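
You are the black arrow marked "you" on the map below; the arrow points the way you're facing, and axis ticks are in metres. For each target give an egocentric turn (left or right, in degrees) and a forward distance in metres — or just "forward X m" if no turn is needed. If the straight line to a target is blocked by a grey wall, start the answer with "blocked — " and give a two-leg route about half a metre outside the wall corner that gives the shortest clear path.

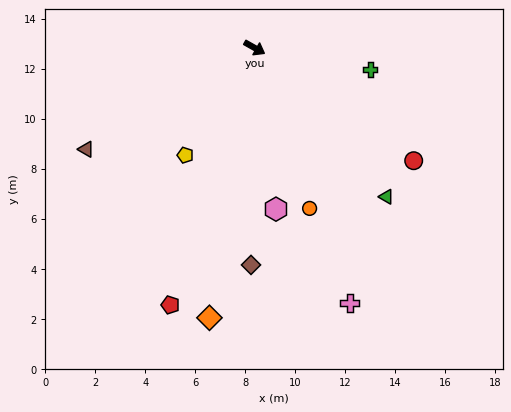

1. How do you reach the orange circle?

turn right 42°, forward 6.8 m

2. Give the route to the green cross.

turn left 19°, forward 4.7 m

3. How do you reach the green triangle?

turn right 19°, forward 8.0 m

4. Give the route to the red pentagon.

turn right 79°, forward 10.8 m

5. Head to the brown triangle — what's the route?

turn right 120°, forward 7.9 m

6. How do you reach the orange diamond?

turn right 70°, forward 10.9 m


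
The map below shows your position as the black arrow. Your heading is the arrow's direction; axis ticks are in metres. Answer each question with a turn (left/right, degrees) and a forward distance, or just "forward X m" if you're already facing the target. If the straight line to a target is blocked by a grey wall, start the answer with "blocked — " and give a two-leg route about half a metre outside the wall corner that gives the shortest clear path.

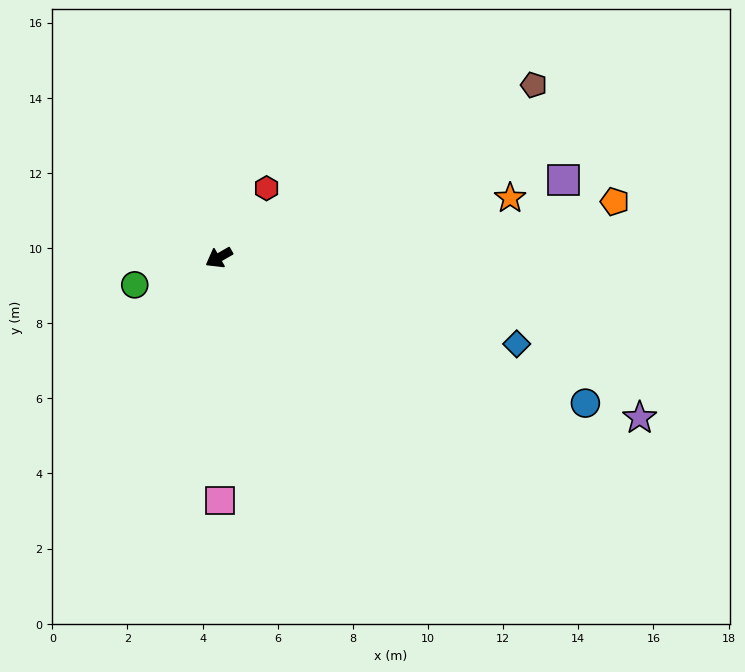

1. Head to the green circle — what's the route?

turn right 12°, forward 2.4 m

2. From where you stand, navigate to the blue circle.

turn left 129°, forward 10.5 m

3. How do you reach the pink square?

turn left 60°, forward 6.5 m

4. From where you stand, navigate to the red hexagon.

turn right 154°, forward 2.2 m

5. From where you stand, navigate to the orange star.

turn left 162°, forward 7.9 m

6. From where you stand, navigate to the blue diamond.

turn left 134°, forward 8.3 m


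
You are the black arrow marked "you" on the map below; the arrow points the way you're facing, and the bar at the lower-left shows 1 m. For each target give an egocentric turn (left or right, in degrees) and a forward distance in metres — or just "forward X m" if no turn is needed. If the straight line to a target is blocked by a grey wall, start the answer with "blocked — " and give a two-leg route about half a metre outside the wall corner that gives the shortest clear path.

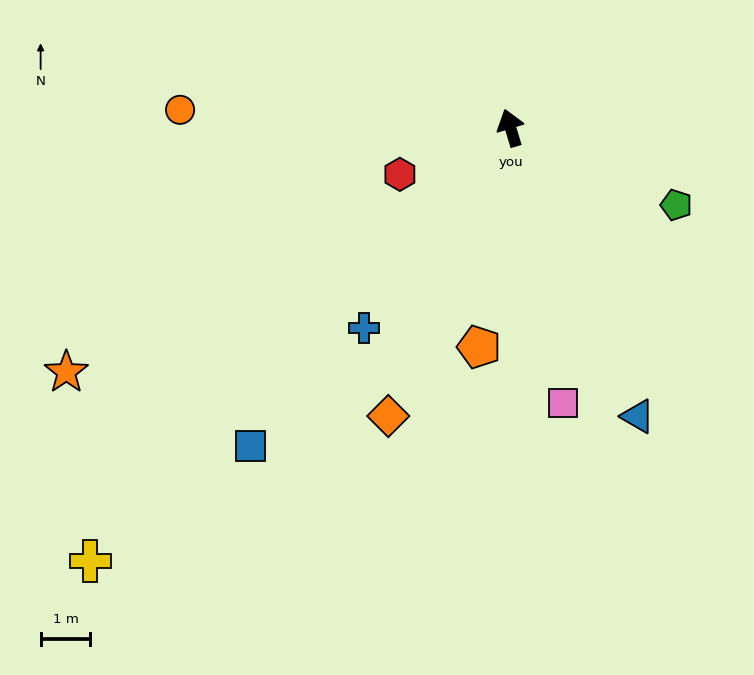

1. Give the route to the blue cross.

turn left 127°, forward 5.0 m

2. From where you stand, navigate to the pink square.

turn left 174°, forward 5.6 m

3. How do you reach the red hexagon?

turn left 96°, forward 2.4 m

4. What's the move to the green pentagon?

turn right 132°, forward 3.7 m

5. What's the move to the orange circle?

turn left 70°, forward 6.6 m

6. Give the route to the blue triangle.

turn right 173°, forward 6.3 m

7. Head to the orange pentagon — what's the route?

turn left 155°, forward 4.4 m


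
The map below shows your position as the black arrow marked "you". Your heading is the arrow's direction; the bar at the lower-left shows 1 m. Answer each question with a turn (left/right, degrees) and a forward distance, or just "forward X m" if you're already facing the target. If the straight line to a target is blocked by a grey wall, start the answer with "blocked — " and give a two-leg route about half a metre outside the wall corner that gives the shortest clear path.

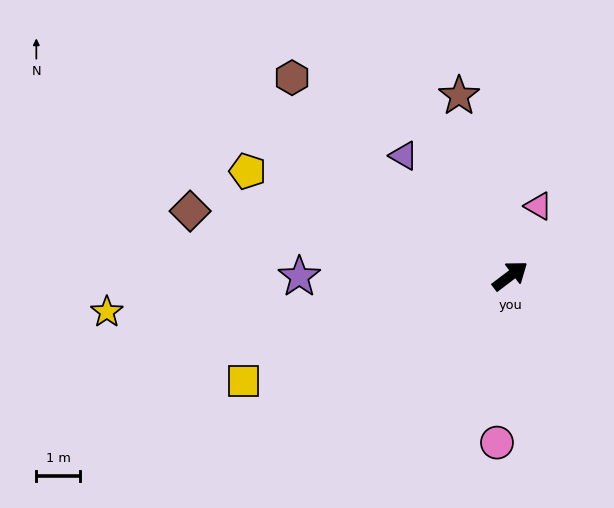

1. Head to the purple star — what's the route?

turn left 143°, forward 4.9 m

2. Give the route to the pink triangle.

turn left 31°, forward 1.7 m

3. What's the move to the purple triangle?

turn left 94°, forward 3.7 m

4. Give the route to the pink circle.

turn right 132°, forward 3.9 m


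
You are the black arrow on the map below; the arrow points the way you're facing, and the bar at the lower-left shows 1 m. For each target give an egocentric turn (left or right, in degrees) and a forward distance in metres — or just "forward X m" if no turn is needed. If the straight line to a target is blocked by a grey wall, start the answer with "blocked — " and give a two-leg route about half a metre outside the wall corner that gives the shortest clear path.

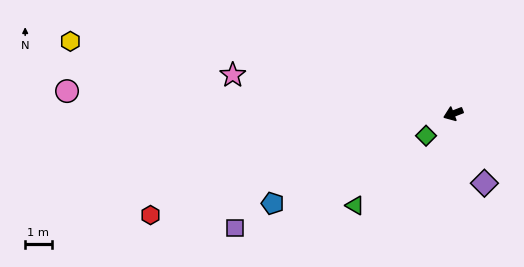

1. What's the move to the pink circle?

turn right 25°, forward 14.5 m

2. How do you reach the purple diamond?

turn left 93°, forward 2.9 m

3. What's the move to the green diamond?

turn left 18°, forward 1.3 m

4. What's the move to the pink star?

turn right 31°, forward 8.4 m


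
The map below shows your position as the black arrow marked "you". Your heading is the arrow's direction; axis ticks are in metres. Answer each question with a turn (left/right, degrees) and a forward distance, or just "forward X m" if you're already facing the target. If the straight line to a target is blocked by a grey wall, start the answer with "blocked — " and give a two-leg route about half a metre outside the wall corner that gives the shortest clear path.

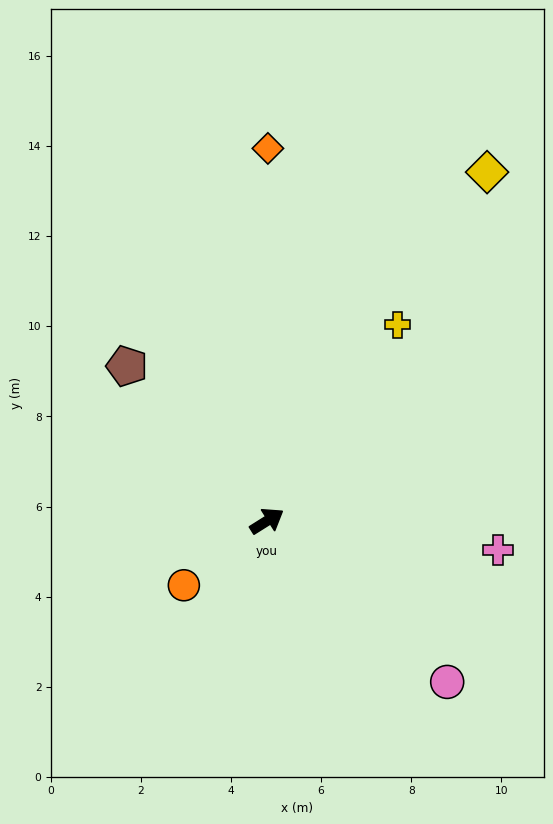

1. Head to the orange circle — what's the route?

turn right 174°, forward 2.3 m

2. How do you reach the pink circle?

turn right 74°, forward 5.4 m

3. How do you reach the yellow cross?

turn left 24°, forward 5.2 m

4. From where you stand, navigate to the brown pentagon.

turn left 100°, forward 4.6 m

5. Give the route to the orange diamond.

turn left 58°, forward 8.3 m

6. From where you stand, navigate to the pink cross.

turn right 39°, forward 5.2 m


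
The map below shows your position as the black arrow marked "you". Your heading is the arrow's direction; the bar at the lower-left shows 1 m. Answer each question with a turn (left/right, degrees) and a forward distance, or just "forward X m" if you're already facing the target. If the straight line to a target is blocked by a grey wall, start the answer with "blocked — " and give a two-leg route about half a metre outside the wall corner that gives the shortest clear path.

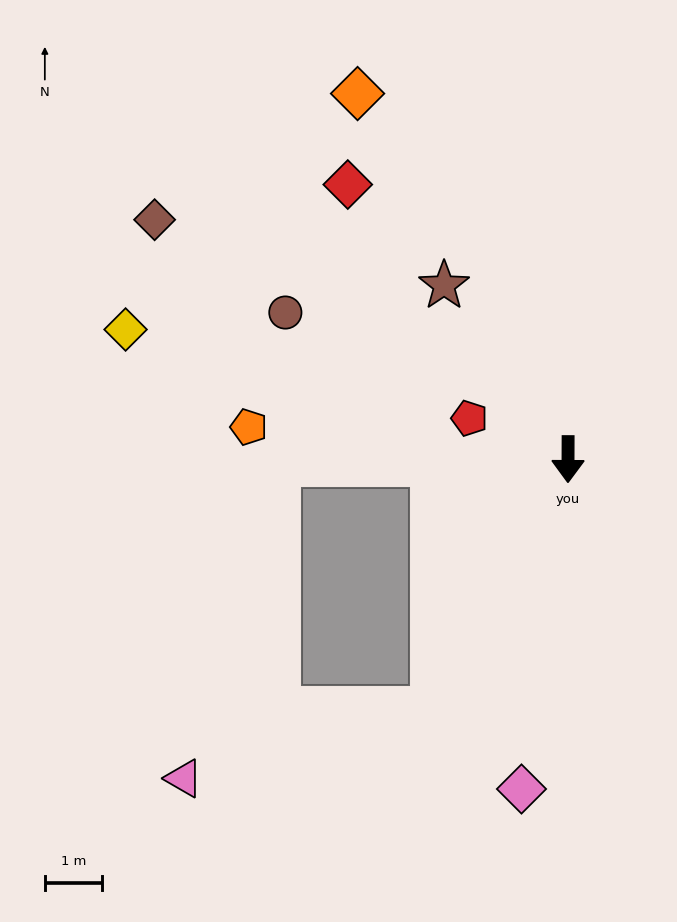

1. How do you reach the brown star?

turn right 144°, forward 3.7 m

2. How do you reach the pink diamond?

turn right 8°, forward 5.8 m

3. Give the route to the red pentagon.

turn right 112°, forward 1.9 m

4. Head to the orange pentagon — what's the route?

turn right 96°, forward 5.6 m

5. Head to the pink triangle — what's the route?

blocked — turn right 28°, forward 5.0 m, then turn right 47°, forward 4.5 m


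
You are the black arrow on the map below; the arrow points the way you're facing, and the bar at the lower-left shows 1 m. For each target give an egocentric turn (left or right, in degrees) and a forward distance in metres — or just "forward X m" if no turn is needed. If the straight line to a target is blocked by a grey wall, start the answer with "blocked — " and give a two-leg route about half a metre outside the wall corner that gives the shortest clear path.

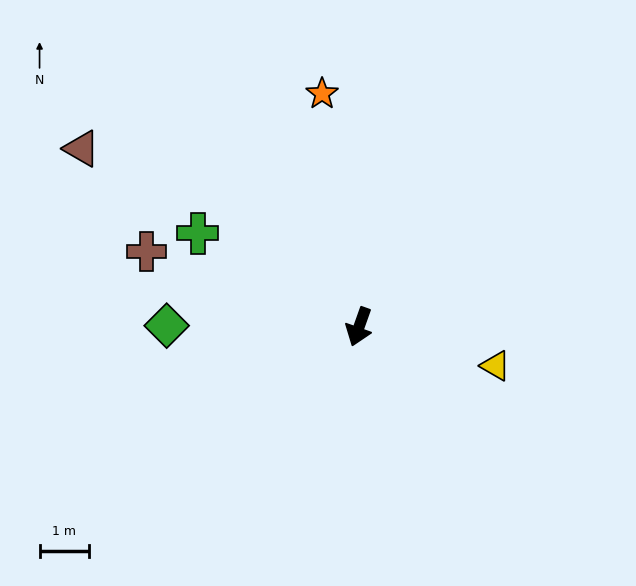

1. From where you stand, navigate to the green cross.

turn right 101°, forward 3.8 m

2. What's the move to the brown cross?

turn right 90°, forward 4.6 m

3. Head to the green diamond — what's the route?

turn right 71°, forward 3.9 m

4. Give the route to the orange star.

turn right 151°, forward 4.8 m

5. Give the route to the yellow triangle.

turn left 94°, forward 2.9 m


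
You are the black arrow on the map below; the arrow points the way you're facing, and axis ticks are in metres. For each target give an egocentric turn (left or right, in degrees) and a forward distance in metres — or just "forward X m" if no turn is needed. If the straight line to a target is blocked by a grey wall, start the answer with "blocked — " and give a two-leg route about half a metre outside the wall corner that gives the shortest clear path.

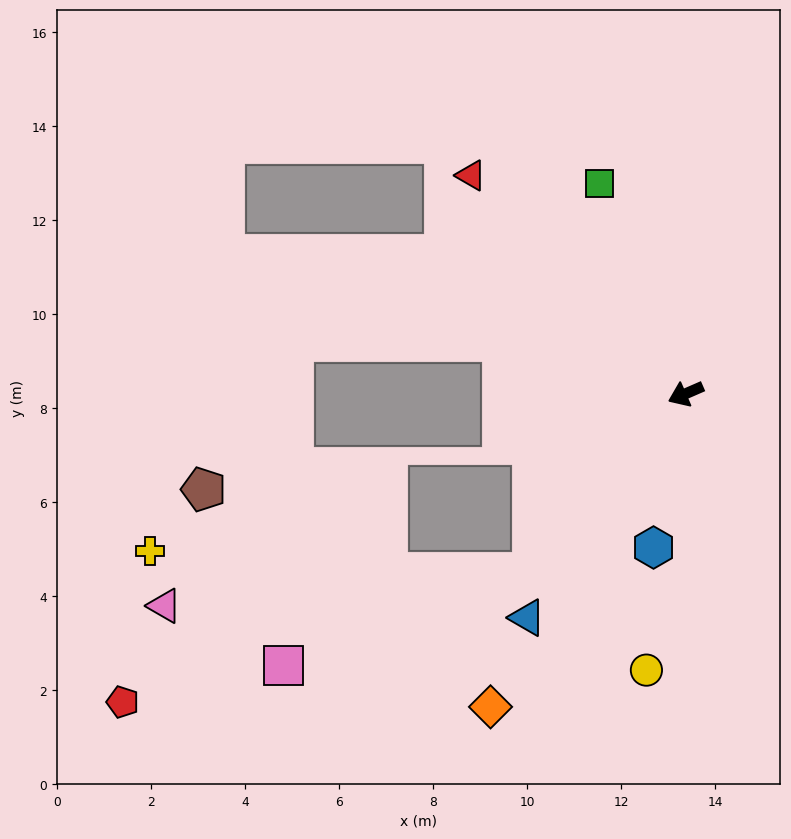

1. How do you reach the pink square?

blocked — turn left 26°, forward 5.0 m, then turn right 29°, forward 5.6 m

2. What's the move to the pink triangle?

blocked — turn left 26°, forward 5.0 m, then turn right 44°, forward 7.9 m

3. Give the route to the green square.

turn right 91°, forward 4.8 m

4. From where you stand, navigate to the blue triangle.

turn left 31°, forward 5.8 m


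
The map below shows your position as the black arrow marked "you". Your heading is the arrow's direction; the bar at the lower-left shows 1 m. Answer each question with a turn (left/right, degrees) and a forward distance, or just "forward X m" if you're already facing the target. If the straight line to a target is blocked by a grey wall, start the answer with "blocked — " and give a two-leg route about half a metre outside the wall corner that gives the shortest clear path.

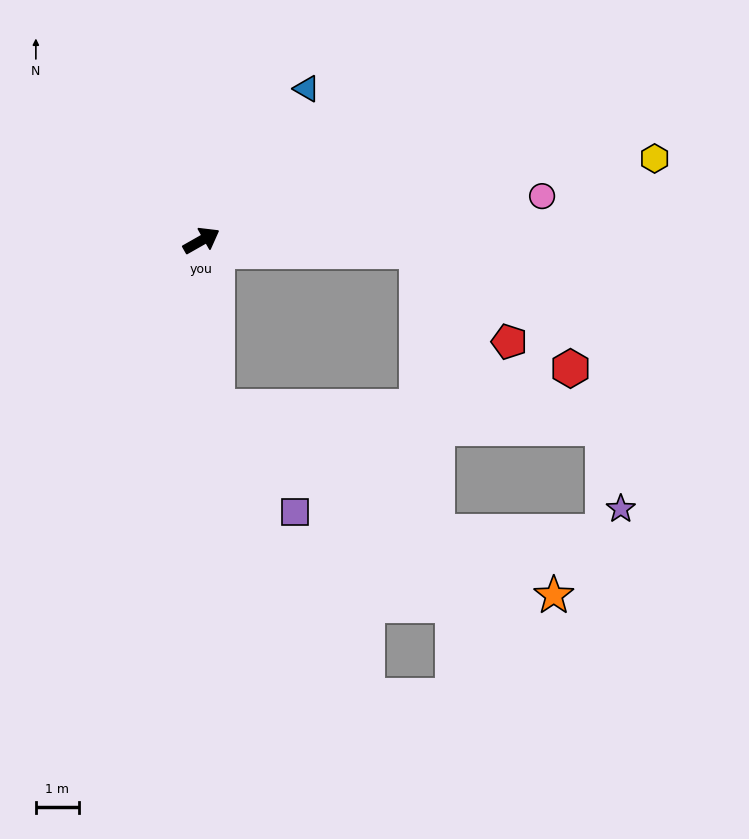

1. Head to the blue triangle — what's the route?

turn left 26°, forward 4.3 m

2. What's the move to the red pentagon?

blocked — turn right 32°, forward 5.0 m, then turn right 42°, forward 3.0 m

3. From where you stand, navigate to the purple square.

blocked — turn right 114°, forward 3.9 m, then turn left 31°, forward 3.0 m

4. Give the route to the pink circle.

turn right 22°, forward 8.0 m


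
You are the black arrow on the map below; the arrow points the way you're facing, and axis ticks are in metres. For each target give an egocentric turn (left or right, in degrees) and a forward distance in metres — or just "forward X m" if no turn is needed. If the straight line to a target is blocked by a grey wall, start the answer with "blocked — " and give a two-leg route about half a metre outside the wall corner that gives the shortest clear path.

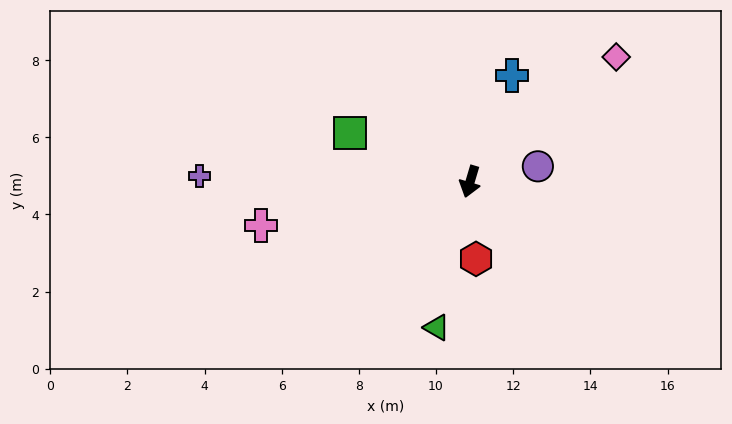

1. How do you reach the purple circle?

turn left 119°, forward 1.8 m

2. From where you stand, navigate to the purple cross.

turn right 75°, forward 7.0 m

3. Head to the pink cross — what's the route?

turn right 62°, forward 5.5 m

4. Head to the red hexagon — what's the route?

turn left 21°, forward 2.0 m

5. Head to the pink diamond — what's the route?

turn left 147°, forward 5.0 m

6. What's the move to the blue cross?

turn left 175°, forward 3.0 m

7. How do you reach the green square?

turn right 96°, forward 3.4 m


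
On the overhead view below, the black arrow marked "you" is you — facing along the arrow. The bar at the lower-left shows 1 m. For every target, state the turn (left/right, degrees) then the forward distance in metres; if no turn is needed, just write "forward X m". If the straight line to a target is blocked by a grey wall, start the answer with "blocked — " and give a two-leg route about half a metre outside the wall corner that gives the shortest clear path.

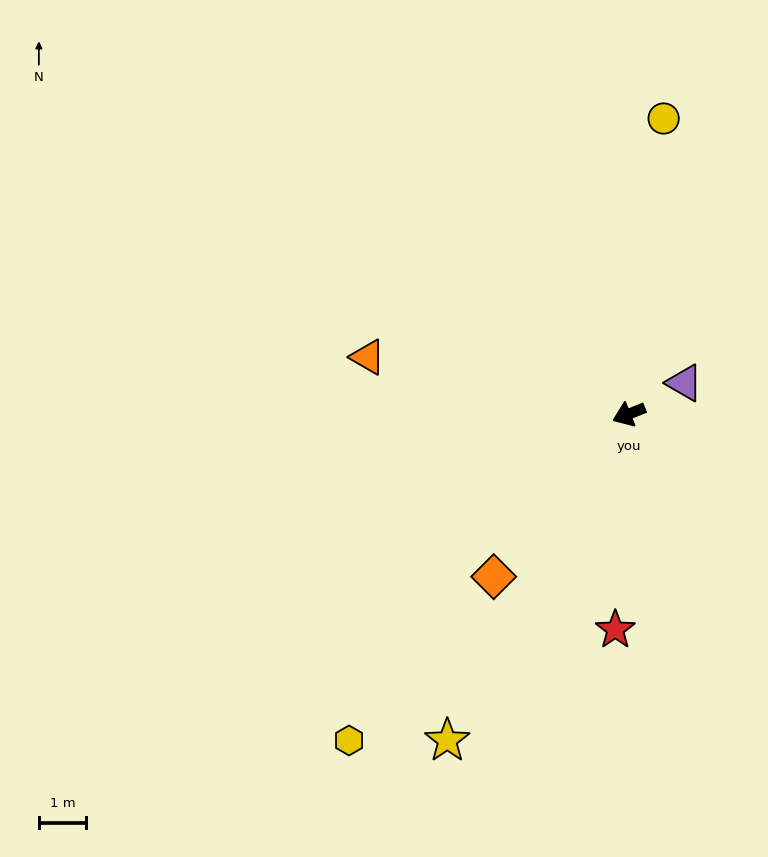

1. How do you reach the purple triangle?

turn right 173°, forward 1.4 m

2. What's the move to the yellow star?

turn left 39°, forward 7.9 m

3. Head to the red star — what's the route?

turn left 65°, forward 4.6 m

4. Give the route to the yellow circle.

turn right 119°, forward 6.3 m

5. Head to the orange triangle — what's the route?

turn right 34°, forward 5.7 m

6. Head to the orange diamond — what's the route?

turn left 28°, forward 4.5 m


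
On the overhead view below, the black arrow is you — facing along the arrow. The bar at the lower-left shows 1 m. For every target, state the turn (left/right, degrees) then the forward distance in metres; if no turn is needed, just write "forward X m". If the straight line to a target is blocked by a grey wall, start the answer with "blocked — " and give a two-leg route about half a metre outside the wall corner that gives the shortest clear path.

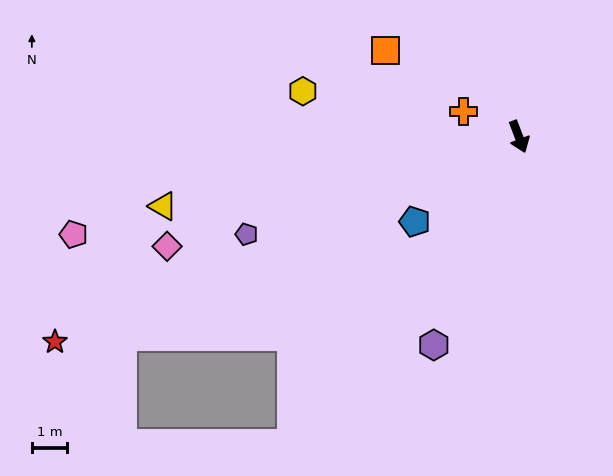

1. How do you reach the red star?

turn right 87°, forward 14.3 m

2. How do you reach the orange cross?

turn right 135°, forward 1.7 m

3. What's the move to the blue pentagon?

turn right 72°, forward 3.8 m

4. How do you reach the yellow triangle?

turn right 100°, forward 10.3 m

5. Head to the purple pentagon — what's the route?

turn right 91°, forward 8.2 m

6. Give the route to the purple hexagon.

turn right 43°, forward 6.4 m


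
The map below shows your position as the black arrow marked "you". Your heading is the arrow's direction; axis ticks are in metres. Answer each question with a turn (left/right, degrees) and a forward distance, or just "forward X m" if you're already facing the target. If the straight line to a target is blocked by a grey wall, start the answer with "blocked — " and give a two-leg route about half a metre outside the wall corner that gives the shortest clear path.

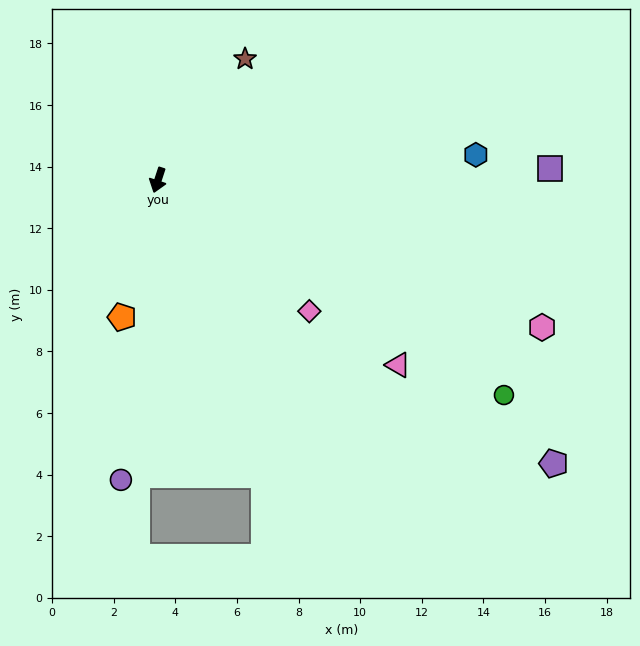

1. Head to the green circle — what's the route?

turn left 76°, forward 13.2 m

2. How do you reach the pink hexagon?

turn left 87°, forward 13.4 m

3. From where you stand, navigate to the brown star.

turn left 162°, forward 4.8 m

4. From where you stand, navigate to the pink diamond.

turn left 67°, forward 6.5 m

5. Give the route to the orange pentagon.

turn left 3°, forward 4.6 m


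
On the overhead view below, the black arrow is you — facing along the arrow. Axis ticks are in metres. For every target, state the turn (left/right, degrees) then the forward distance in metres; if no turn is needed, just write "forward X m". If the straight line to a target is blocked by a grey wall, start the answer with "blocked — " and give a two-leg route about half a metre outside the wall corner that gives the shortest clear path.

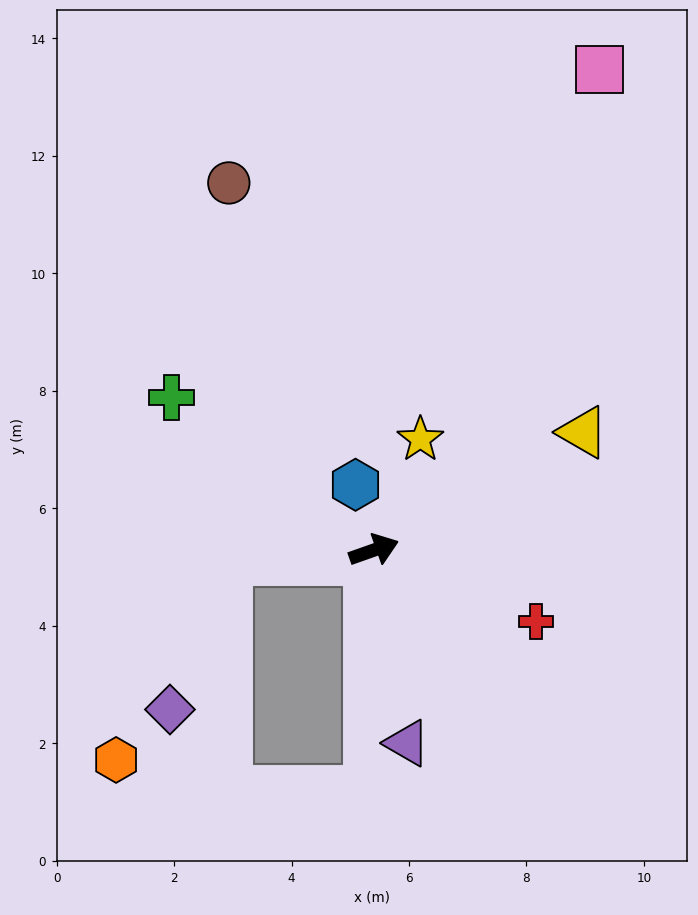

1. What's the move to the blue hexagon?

turn left 86°, forward 1.2 m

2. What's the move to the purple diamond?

blocked — turn left 165°, forward 2.5 m, then turn left 64°, forward 2.7 m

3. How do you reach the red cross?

turn right 43°, forward 3.0 m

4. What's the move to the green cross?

turn left 124°, forward 4.3 m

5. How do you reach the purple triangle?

turn right 100°, forward 3.3 m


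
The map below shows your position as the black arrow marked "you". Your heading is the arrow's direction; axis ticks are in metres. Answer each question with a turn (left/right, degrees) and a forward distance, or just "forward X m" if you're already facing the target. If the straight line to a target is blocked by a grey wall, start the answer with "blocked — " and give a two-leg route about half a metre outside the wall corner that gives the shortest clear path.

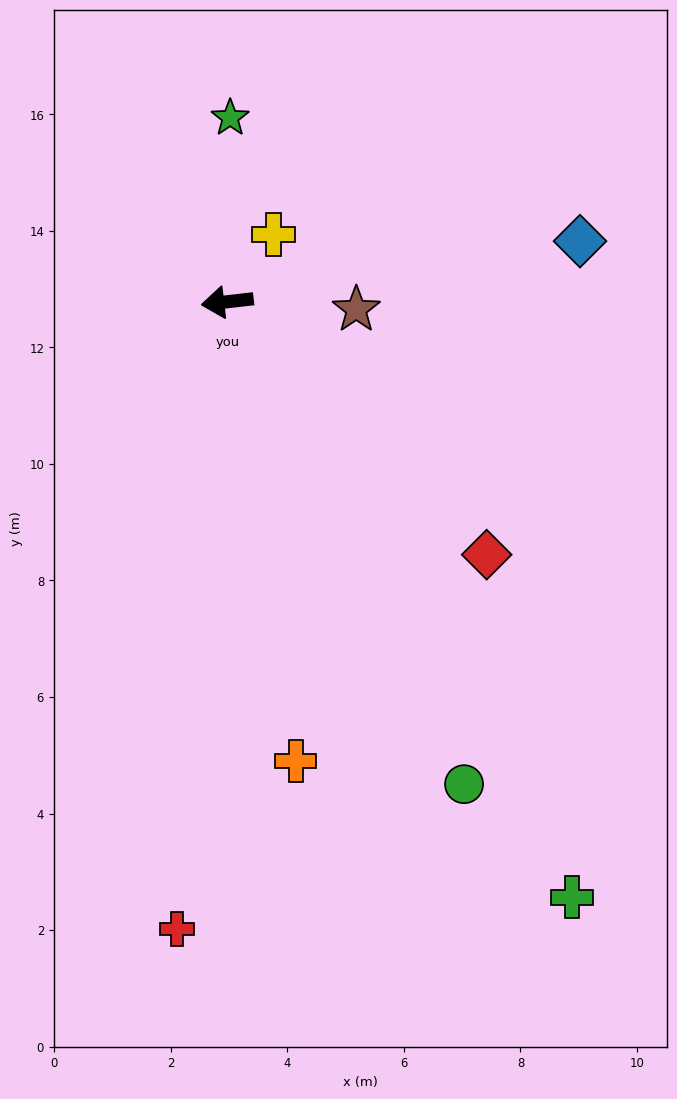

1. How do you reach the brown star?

turn left 170°, forward 2.2 m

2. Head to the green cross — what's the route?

turn left 114°, forward 11.8 m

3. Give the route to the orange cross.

turn left 92°, forward 8.0 m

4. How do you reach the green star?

turn right 97°, forward 3.2 m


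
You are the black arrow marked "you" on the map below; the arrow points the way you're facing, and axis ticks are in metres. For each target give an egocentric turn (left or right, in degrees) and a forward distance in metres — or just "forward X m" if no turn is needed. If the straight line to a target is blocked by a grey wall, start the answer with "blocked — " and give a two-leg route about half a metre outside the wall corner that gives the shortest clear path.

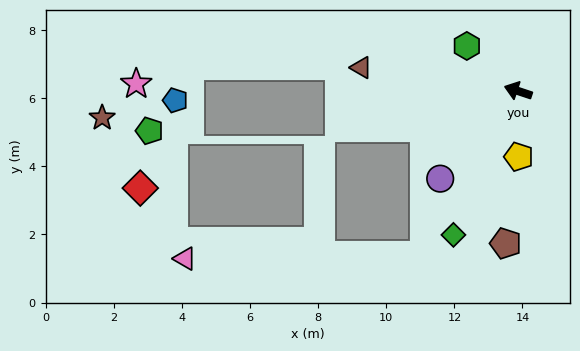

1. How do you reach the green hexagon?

turn right 23°, forward 2.0 m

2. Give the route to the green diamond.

turn left 84°, forward 4.6 m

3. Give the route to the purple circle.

turn left 67°, forward 3.4 m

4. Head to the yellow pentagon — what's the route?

turn left 109°, forward 1.9 m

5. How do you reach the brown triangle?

turn left 10°, forward 4.7 m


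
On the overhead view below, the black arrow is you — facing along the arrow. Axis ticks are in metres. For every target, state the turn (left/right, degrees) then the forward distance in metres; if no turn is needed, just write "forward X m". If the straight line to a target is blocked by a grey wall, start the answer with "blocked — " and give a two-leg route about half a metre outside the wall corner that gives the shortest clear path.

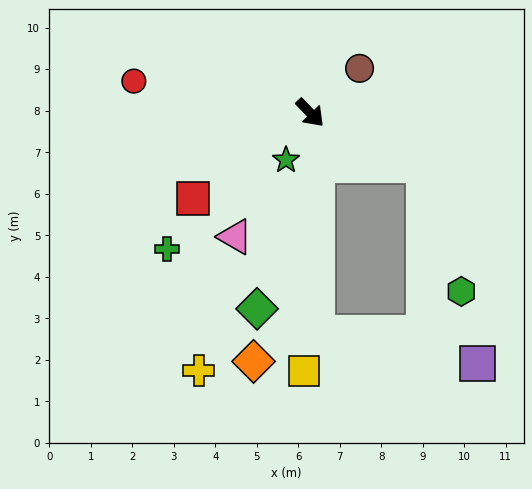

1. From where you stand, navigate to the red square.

turn right 98°, forward 3.5 m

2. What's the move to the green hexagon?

blocked — turn left 21°, forward 3.0 m, then turn right 48°, forward 3.2 m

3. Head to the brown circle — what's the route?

turn left 88°, forward 1.6 m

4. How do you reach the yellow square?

turn right 45°, forward 6.2 m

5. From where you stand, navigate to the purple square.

blocked — turn right 42°, forward 5.3 m, then turn left 77°, forward 3.9 m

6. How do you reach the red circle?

turn right 144°, forward 4.3 m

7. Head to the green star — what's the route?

turn right 71°, forward 1.3 m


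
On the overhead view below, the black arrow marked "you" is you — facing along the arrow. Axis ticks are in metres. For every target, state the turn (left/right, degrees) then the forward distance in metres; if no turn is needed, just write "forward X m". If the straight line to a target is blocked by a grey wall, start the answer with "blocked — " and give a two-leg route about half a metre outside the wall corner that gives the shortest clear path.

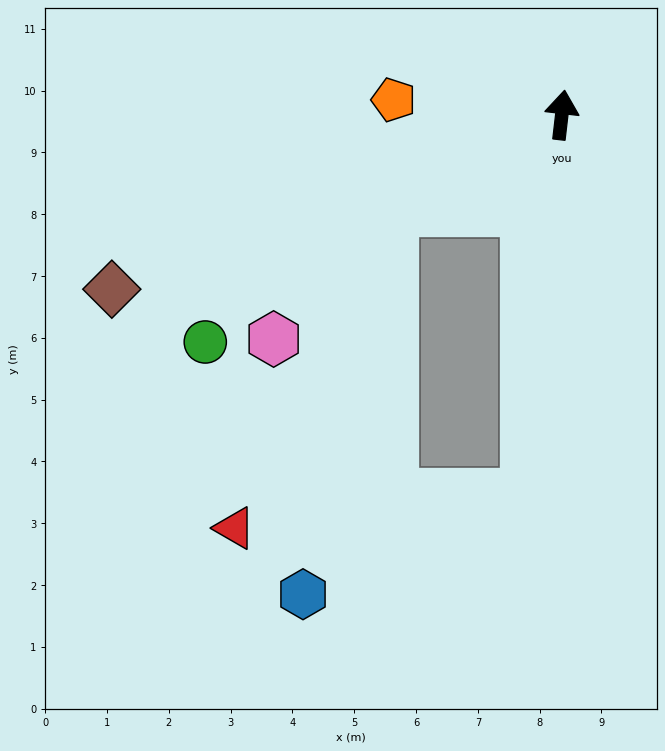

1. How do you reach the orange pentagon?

turn left 91°, forward 2.7 m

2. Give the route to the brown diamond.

turn left 118°, forward 7.8 m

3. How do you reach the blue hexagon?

blocked — turn left 126°, forward 3.2 m, then turn left 48°, forward 6.4 m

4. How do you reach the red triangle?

blocked — turn left 126°, forward 3.2 m, then turn left 34°, forward 5.7 m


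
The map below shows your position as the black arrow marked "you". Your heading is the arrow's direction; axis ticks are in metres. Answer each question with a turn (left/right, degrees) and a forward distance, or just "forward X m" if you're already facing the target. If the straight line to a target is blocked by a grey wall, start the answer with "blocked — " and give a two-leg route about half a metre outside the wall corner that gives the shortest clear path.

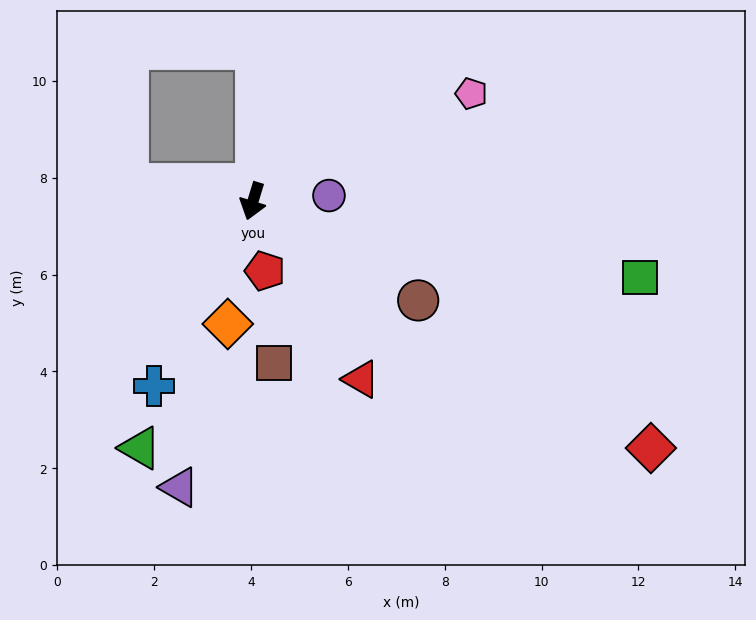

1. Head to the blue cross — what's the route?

turn right 11°, forward 4.3 m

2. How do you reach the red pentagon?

turn left 27°, forward 1.5 m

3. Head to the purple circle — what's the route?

turn left 111°, forward 1.6 m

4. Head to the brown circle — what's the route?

turn left 76°, forward 4.0 m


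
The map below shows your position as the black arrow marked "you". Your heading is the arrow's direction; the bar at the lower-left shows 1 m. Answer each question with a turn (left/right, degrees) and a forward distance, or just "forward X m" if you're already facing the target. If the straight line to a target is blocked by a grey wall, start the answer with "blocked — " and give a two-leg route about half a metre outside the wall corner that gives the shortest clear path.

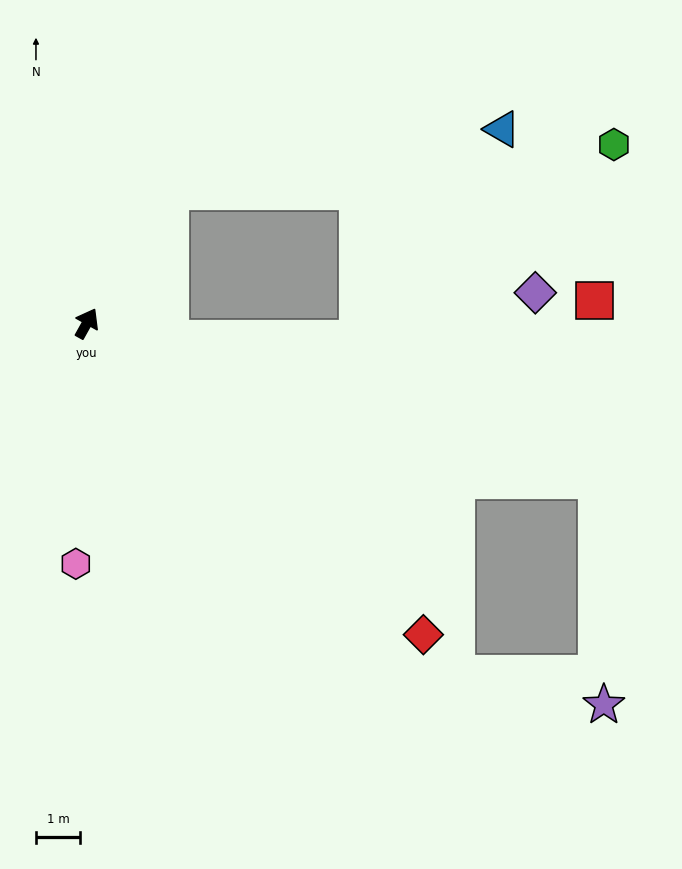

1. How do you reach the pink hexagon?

turn right 153°, forward 5.4 m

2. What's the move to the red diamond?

turn right 104°, forward 10.3 m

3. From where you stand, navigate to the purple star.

blocked — turn right 78°, forward 12.0 m, then turn right 71°, forward 5.1 m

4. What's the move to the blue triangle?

blocked — turn right 3°, forward 3.5 m, then turn right 47°, forward 7.6 m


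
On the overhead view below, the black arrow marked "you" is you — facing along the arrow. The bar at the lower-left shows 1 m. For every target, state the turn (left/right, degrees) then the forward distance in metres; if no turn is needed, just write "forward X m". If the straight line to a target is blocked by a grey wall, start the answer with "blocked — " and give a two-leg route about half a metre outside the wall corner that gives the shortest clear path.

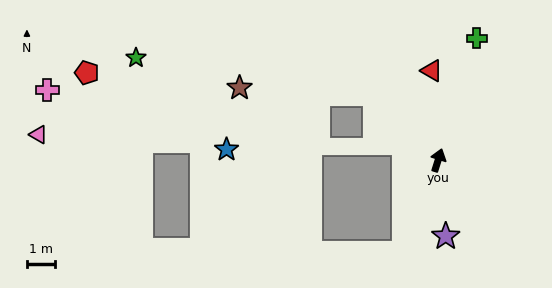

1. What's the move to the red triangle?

turn left 22°, forward 3.2 m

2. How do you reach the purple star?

turn right 157°, forward 2.7 m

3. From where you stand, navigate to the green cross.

forward 4.5 m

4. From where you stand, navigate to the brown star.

blocked — turn left 61°, forward 3.2 m, then turn left 44°, forward 4.8 m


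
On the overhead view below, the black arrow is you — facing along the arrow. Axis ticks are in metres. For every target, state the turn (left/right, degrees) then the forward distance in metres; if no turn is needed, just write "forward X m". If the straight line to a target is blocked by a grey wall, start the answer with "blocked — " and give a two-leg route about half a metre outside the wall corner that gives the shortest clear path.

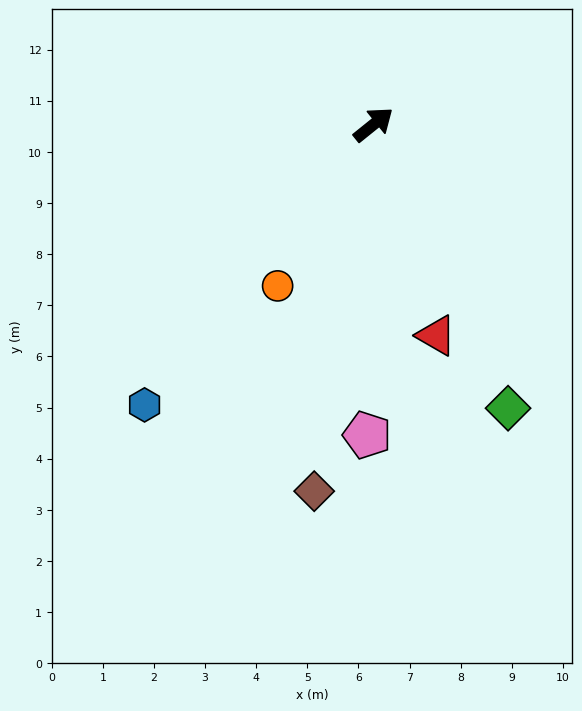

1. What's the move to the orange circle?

turn right 160°, forward 3.7 m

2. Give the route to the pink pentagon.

turn right 130°, forward 6.1 m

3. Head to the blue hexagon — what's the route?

turn right 168°, forward 7.1 m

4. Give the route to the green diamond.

turn right 103°, forward 6.1 m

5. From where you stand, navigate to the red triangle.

turn right 112°, forward 4.3 m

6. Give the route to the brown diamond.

turn right 138°, forward 7.3 m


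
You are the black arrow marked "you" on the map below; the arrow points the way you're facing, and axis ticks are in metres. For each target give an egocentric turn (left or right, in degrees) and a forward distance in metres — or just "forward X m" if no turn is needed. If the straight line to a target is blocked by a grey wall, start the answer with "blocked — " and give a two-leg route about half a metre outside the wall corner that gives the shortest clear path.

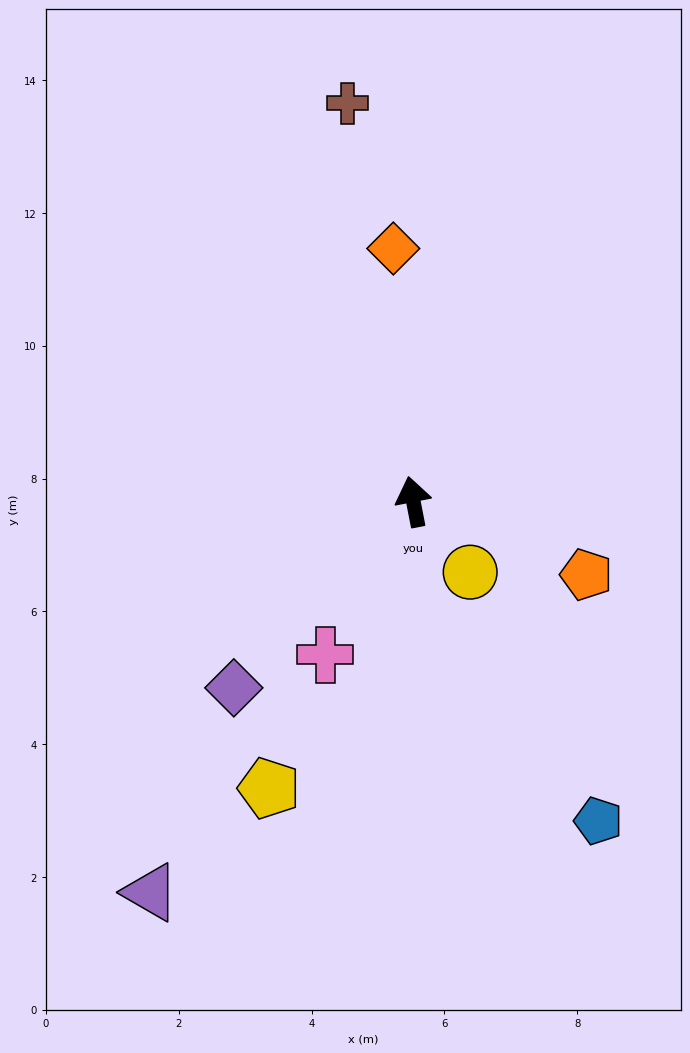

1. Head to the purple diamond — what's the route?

turn left 125°, forward 3.9 m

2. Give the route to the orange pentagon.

turn right 124°, forward 2.8 m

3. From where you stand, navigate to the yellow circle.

turn right 152°, forward 1.4 m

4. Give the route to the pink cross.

turn left 139°, forward 2.7 m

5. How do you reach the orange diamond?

turn right 6°, forward 3.8 m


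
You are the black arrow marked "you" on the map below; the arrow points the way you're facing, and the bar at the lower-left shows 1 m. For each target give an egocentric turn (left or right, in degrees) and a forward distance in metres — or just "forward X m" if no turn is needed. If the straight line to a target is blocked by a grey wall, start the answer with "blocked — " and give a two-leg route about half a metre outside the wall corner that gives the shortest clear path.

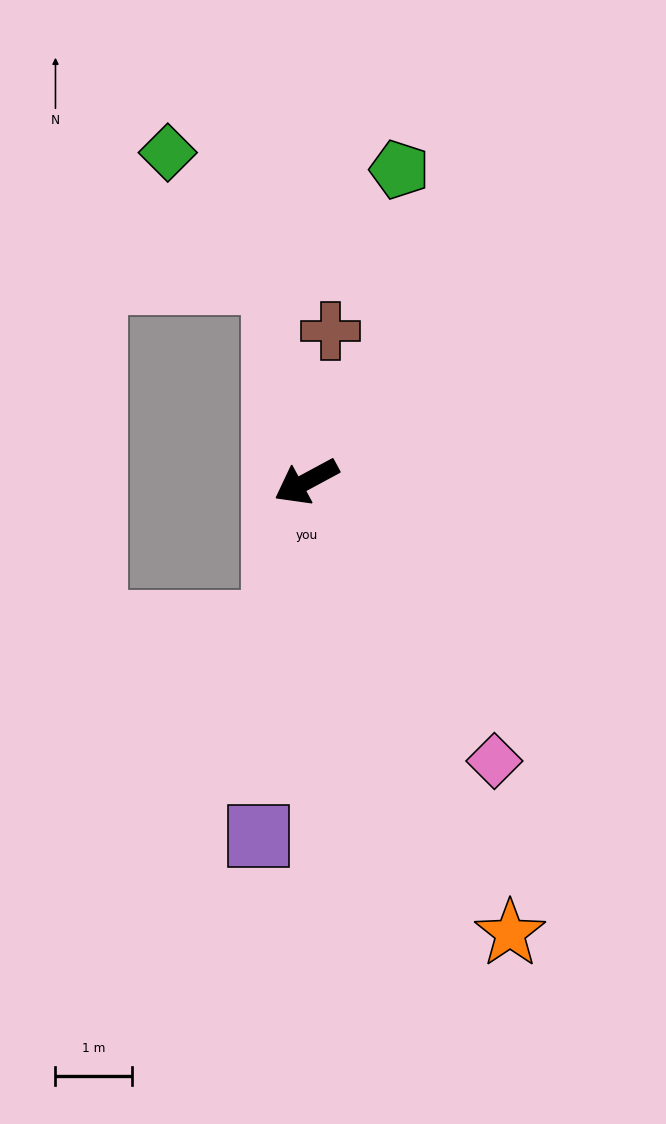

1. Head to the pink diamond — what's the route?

turn left 96°, forward 4.4 m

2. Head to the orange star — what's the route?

turn left 86°, forward 6.5 m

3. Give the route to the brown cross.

turn right 127°, forward 2.0 m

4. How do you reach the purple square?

turn left 54°, forward 4.7 m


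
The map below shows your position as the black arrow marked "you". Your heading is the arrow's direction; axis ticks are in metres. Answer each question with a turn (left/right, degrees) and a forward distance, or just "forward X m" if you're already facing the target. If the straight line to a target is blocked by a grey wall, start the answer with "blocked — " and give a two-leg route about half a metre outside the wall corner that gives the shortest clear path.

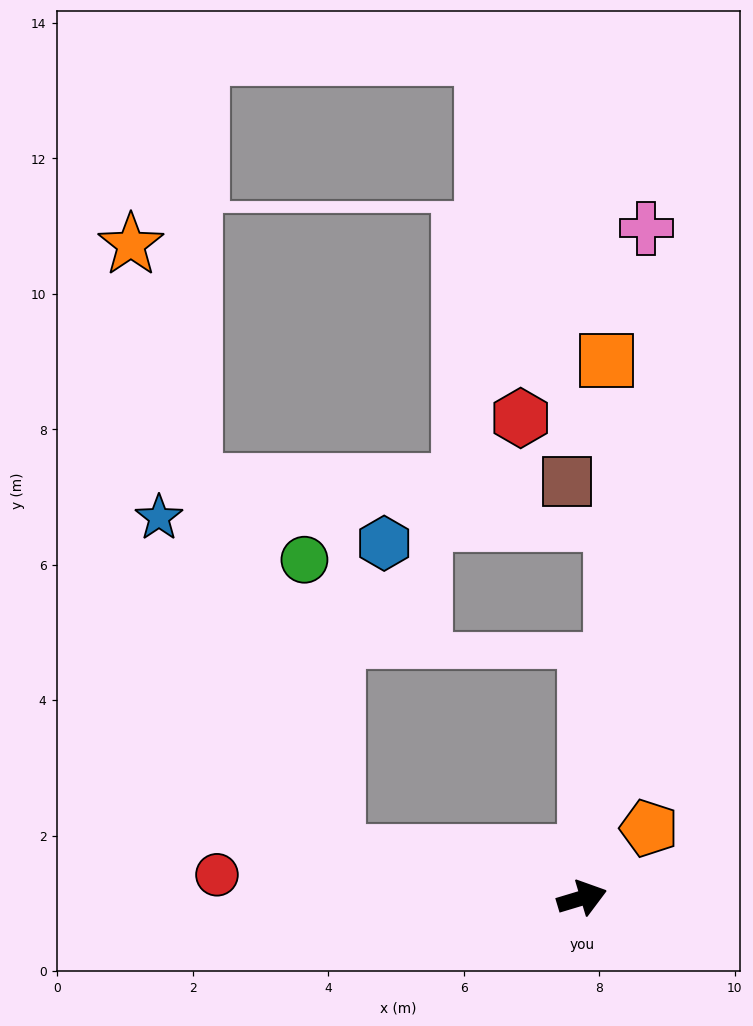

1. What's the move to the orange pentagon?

turn left 29°, forward 1.4 m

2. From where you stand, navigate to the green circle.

blocked — turn left 153°, forward 3.7 m, then turn right 74°, forward 4.4 m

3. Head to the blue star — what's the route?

blocked — turn left 153°, forward 3.7 m, then turn right 52°, forward 5.6 m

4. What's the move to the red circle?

turn left 160°, forward 5.4 m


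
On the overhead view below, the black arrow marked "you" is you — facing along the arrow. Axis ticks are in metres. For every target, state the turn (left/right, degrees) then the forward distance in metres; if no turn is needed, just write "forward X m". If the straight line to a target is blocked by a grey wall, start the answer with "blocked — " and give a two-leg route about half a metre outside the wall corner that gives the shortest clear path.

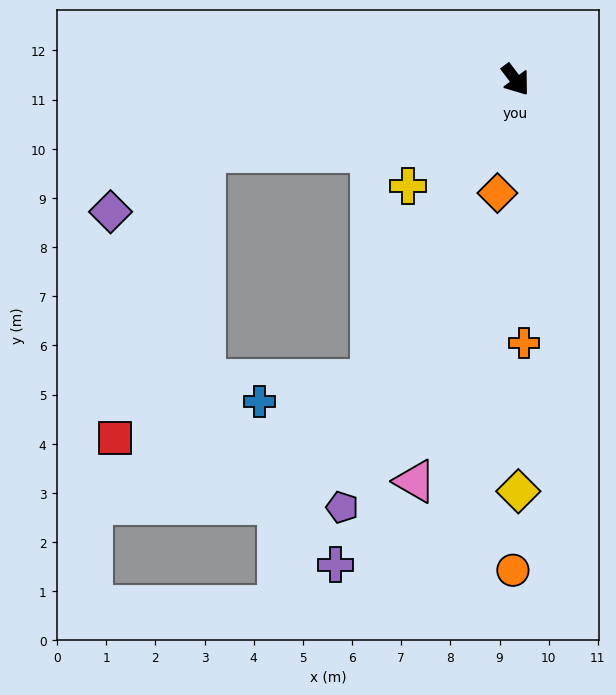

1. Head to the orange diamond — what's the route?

turn right 46°, forward 2.3 m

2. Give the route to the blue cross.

blocked — turn right 63°, forward 6.8 m, then turn right 53°, forward 2.3 m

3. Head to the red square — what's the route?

blocked — turn right 114°, forward 6.5 m, then turn left 60°, forward 6.1 m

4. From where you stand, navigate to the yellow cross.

turn right 82°, forward 3.1 m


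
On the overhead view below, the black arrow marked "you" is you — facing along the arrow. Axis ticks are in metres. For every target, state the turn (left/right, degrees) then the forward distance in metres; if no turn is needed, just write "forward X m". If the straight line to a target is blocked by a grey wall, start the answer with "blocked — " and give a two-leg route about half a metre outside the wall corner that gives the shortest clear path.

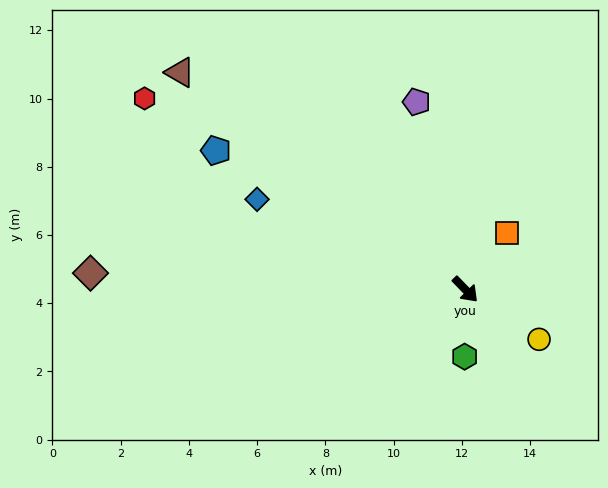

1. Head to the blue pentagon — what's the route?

turn right 163°, forward 8.4 m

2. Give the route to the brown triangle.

turn right 171°, forward 10.5 m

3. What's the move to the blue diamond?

turn right 158°, forward 6.7 m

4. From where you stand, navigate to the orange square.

turn left 100°, forward 2.0 m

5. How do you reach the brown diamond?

turn right 137°, forward 11.0 m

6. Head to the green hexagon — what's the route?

turn right 45°, forward 2.0 m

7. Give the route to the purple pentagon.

turn left 150°, forward 5.7 m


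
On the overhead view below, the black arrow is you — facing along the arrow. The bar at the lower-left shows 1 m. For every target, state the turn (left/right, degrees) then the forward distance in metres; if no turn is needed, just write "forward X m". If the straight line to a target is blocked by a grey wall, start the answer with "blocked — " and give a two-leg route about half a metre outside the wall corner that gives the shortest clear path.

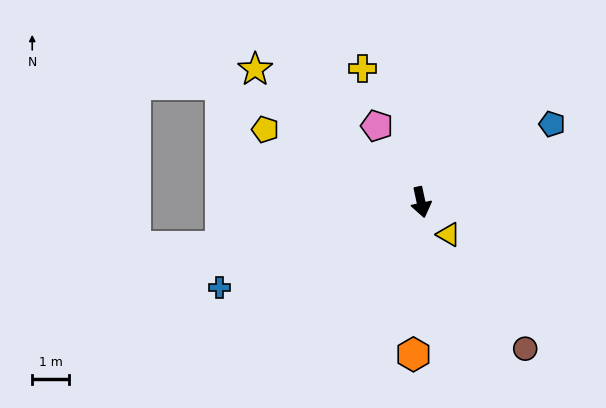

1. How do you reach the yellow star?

turn right 141°, forward 5.7 m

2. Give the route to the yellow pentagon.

turn right 127°, forward 4.6 m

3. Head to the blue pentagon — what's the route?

turn left 109°, forward 4.1 m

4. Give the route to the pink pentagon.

turn right 162°, forward 2.4 m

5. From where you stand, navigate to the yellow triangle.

turn left 28°, forward 1.1 m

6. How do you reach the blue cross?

turn right 79°, forward 5.9 m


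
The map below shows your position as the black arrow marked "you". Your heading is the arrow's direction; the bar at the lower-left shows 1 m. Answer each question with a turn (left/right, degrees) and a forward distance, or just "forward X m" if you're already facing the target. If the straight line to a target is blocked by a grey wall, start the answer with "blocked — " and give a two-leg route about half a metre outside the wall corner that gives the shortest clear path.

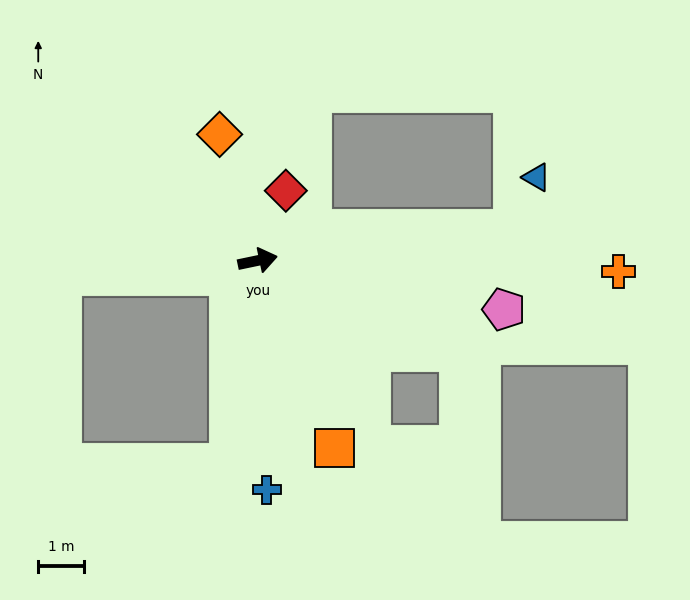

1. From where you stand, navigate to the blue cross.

turn right 100°, forward 5.0 m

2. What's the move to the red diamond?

turn left 56°, forward 1.7 m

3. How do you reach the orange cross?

turn right 14°, forward 7.9 m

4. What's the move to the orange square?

turn right 79°, forward 4.5 m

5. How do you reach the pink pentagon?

turn right 23°, forward 5.5 m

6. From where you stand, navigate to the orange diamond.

turn left 95°, forward 2.9 m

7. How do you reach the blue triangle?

blocked — turn right 5°, forward 5.7 m, then turn left 58°, forward 1.2 m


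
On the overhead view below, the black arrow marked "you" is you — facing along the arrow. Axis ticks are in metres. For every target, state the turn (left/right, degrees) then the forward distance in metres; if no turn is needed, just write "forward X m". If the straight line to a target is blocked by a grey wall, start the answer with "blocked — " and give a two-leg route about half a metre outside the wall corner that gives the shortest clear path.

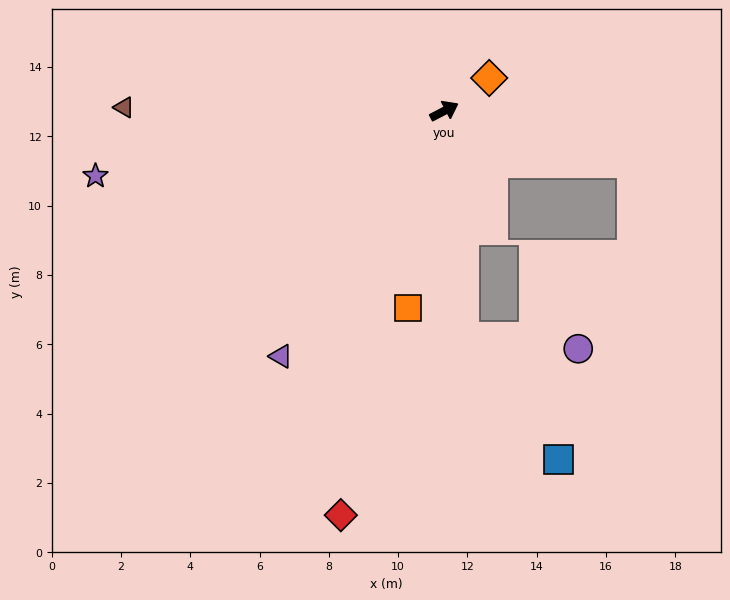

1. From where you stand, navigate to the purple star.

turn left 163°, forward 10.2 m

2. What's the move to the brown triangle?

turn left 152°, forward 9.2 m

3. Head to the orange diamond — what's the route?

turn left 9°, forward 1.6 m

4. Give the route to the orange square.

turn right 128°, forward 5.8 m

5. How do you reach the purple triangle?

turn right 151°, forward 8.5 m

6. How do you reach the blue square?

blocked — turn right 112°, forward 6.5 m, then turn left 32°, forward 4.5 m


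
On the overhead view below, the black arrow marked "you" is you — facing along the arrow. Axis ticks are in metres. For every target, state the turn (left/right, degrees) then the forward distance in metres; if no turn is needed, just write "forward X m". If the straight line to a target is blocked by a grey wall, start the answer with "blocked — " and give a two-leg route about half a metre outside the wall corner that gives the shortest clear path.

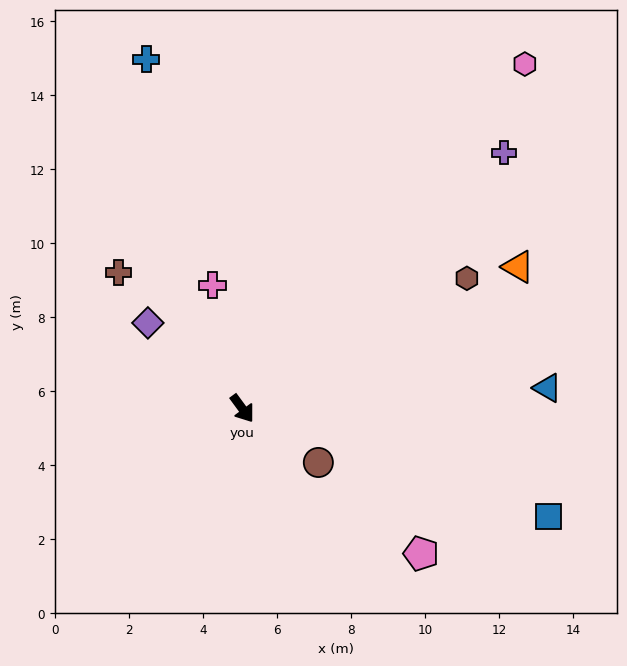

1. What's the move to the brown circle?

turn left 18°, forward 2.5 m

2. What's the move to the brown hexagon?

turn left 84°, forward 7.0 m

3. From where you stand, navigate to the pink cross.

turn left 157°, forward 3.4 m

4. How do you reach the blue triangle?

turn left 58°, forward 8.3 m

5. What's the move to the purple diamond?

turn right 168°, forward 3.4 m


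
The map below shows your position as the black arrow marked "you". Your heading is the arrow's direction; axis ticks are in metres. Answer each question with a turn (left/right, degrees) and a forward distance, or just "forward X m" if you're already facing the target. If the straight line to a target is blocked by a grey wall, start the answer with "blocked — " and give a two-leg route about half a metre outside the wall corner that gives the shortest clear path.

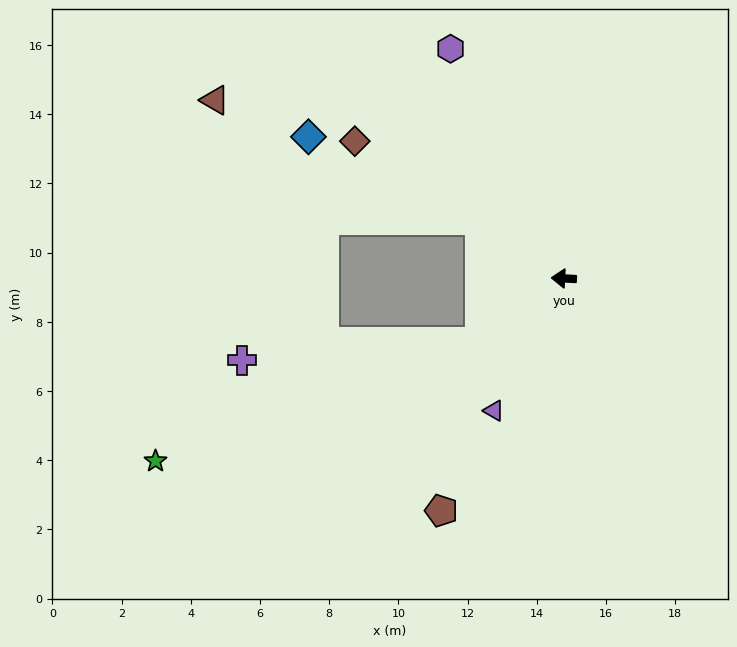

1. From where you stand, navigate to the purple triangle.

turn left 65°, forward 4.3 m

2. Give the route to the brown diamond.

turn right 30°, forward 7.2 m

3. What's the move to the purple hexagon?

turn right 61°, forward 7.4 m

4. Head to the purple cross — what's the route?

blocked — turn left 39°, forward 3.0 m, then turn right 32°, forward 6.9 m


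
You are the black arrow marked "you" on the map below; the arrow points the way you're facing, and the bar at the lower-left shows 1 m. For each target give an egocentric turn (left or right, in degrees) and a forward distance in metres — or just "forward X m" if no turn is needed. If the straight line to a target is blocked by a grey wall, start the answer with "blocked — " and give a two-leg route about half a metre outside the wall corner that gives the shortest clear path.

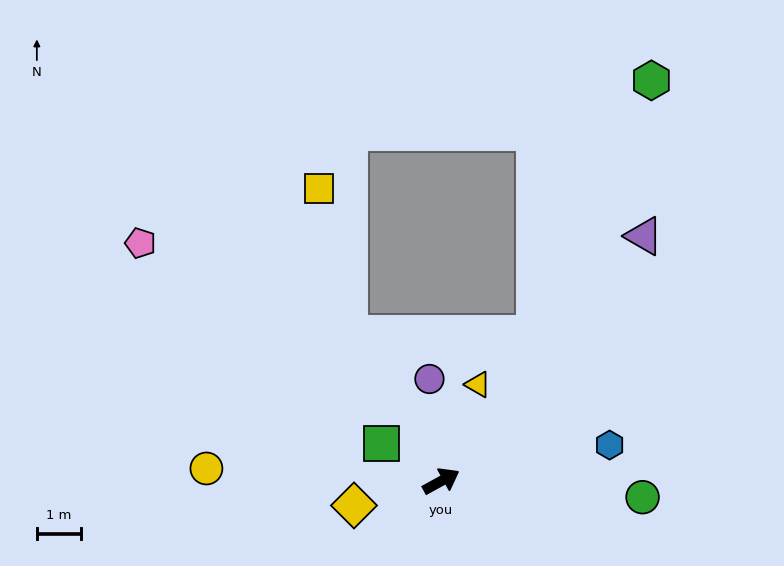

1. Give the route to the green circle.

turn right 33°, forward 4.6 m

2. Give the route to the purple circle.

turn left 68°, forward 2.3 m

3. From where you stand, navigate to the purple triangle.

turn left 22°, forward 7.2 m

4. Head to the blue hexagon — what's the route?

turn right 17°, forward 3.9 m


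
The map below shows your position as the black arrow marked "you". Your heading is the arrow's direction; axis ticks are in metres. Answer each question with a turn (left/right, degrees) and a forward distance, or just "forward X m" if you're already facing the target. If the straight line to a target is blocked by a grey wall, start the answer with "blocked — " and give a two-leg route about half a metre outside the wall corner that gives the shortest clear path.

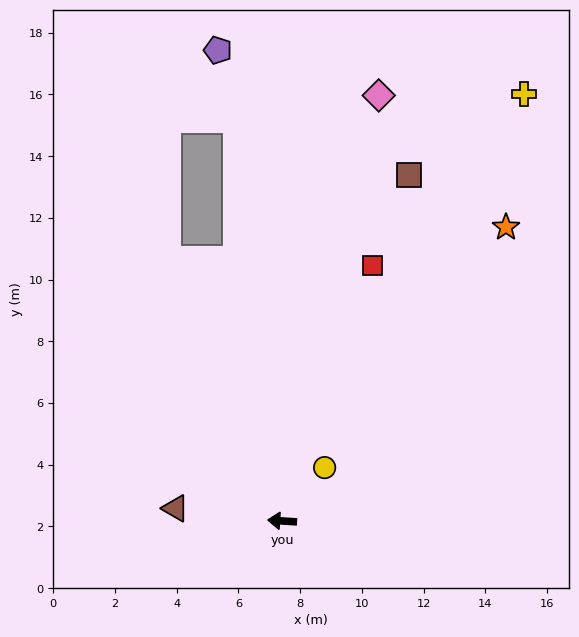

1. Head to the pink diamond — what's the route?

turn right 99°, forward 14.1 m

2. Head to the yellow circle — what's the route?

turn right 125°, forward 2.2 m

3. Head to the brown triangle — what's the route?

turn right 3°, forward 3.5 m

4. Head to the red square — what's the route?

turn right 106°, forward 8.8 m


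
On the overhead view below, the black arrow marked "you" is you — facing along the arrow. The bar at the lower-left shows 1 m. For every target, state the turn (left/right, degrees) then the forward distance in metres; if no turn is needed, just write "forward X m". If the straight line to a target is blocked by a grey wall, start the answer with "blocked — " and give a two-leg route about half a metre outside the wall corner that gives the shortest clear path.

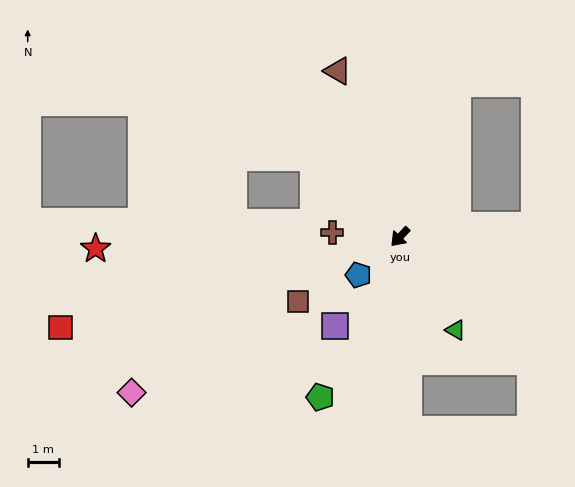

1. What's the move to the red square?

turn right 32°, forward 11.3 m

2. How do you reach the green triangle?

turn left 74°, forward 3.5 m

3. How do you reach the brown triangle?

turn right 116°, forward 5.7 m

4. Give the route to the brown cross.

turn right 50°, forward 2.2 m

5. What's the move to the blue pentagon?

turn right 4°, forward 1.8 m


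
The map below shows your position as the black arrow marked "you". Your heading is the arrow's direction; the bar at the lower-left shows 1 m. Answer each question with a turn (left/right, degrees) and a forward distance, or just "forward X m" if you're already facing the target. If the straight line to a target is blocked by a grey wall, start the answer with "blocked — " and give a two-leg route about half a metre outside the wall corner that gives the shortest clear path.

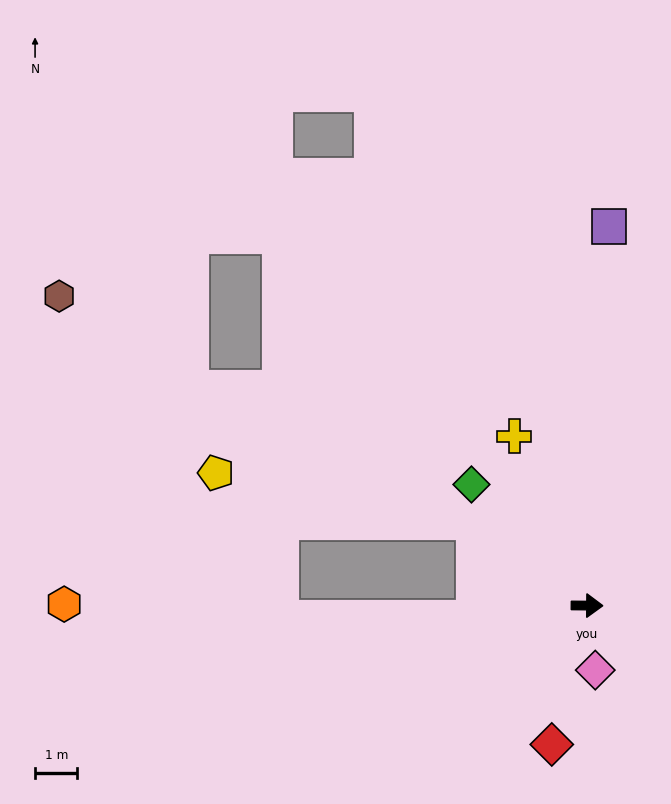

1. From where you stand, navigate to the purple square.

turn left 87°, forward 9.0 m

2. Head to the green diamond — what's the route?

turn left 134°, forward 4.0 m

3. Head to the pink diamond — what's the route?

turn right 82°, forward 1.5 m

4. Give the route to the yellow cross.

turn left 114°, forward 4.4 m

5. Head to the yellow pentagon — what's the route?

blocked — turn left 144°, forward 3.3 m, then turn left 26°, forward 6.2 m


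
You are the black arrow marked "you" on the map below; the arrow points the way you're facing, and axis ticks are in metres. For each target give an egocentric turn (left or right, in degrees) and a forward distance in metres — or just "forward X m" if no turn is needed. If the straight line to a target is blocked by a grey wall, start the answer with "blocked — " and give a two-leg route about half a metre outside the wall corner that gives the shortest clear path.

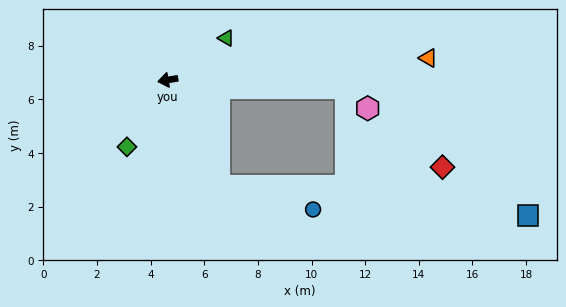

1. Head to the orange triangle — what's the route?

turn left 175°, forward 9.7 m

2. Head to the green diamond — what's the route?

turn left 49°, forward 2.9 m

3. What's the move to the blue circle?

blocked — turn left 107°, forward 4.4 m, then turn left 49°, forward 3.6 m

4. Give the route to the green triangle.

turn right 154°, forward 2.7 m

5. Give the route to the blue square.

blocked — turn left 107°, forward 4.4 m, then turn left 58°, forward 11.6 m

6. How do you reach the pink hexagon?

blocked — turn left 168°, forward 6.7 m, then turn right 41°, forward 1.1 m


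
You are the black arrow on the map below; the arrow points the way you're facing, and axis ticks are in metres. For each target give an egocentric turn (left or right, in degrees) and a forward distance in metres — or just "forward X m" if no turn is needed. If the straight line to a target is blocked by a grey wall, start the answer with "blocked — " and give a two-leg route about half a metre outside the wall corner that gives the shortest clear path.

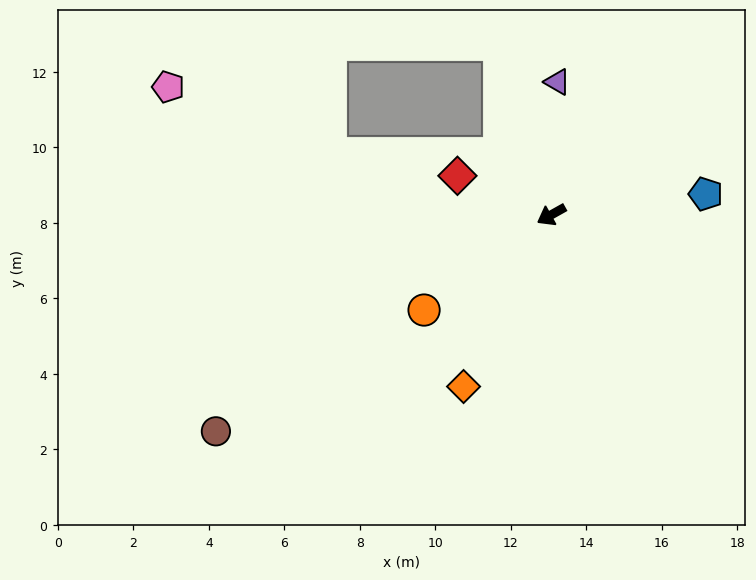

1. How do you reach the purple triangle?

turn right 122°, forward 3.5 m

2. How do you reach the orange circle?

turn left 8°, forward 4.2 m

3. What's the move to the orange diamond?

turn left 34°, forward 5.1 m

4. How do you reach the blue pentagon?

turn left 158°, forward 4.1 m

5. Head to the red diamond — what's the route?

turn right 52°, forward 2.7 m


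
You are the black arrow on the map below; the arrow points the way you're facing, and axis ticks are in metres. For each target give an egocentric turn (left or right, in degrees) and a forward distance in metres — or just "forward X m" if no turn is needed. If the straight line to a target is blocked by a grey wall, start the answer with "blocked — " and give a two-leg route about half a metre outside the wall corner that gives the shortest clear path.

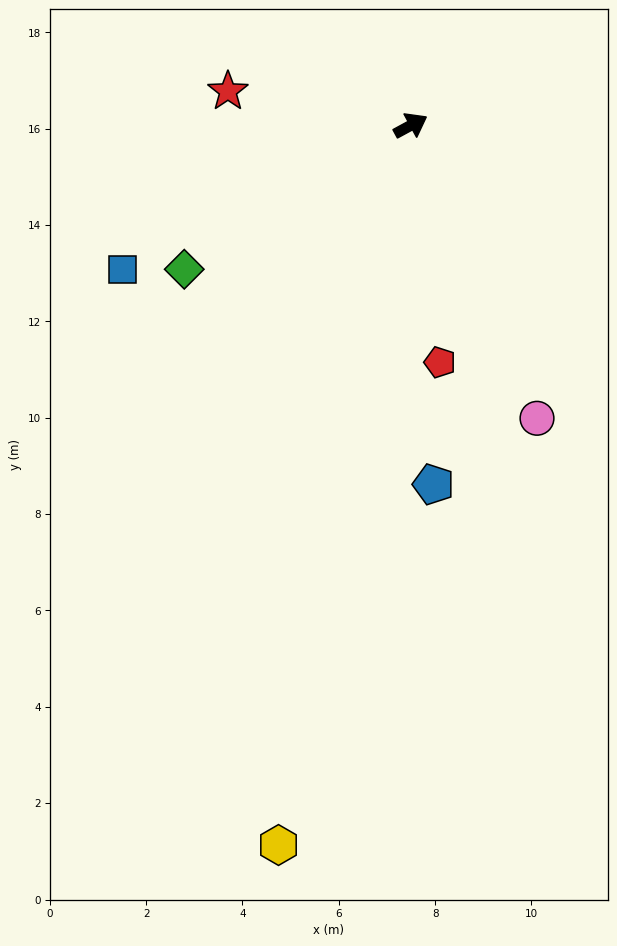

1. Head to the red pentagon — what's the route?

turn right 111°, forward 5.0 m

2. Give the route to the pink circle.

turn right 95°, forward 6.6 m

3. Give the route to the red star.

turn left 141°, forward 3.9 m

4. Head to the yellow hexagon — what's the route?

turn right 129°, forward 15.2 m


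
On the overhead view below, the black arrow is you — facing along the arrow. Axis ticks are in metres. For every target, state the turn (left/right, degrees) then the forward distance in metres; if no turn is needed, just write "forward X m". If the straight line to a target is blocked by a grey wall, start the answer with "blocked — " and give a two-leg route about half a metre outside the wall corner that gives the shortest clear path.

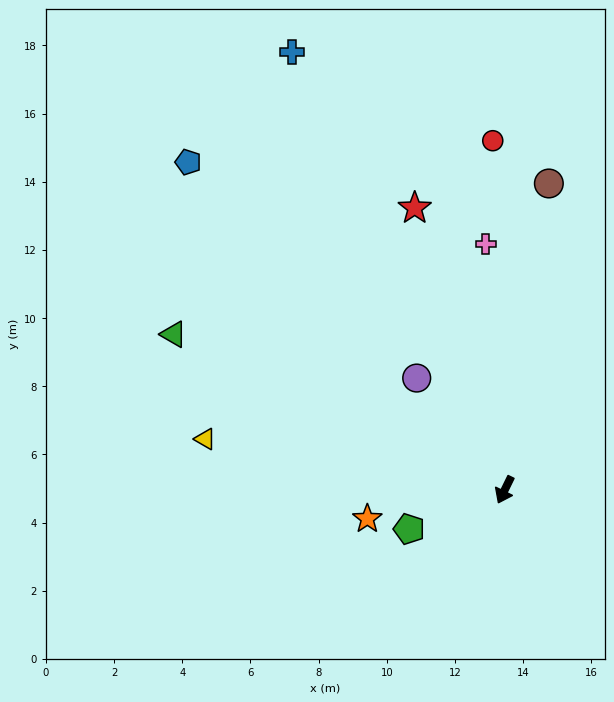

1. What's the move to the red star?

turn right 136°, forward 8.7 m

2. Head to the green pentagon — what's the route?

turn right 42°, forward 3.0 m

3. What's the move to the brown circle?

turn right 162°, forward 9.1 m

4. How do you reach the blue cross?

turn right 128°, forward 14.3 m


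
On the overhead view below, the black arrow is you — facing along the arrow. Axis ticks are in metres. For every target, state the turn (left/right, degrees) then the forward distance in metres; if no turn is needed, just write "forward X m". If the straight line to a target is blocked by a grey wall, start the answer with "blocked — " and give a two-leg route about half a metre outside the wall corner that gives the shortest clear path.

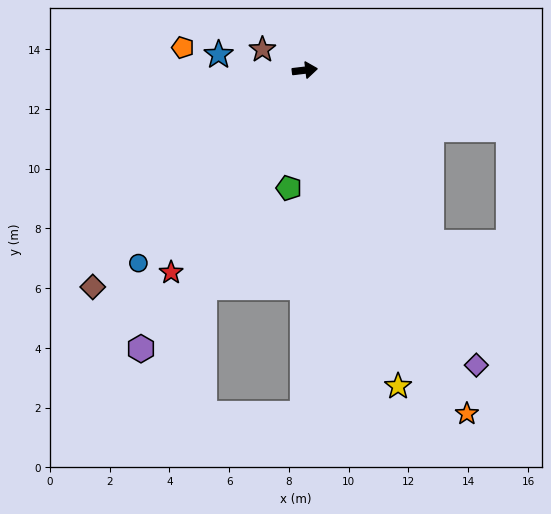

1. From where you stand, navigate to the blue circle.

turn right 138°, forward 8.5 m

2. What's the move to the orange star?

turn right 71°, forward 12.7 m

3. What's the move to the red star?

turn right 130°, forward 8.1 m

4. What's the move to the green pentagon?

turn right 104°, forward 4.0 m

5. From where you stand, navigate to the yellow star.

turn right 80°, forward 11.0 m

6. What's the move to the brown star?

turn left 147°, forward 1.6 m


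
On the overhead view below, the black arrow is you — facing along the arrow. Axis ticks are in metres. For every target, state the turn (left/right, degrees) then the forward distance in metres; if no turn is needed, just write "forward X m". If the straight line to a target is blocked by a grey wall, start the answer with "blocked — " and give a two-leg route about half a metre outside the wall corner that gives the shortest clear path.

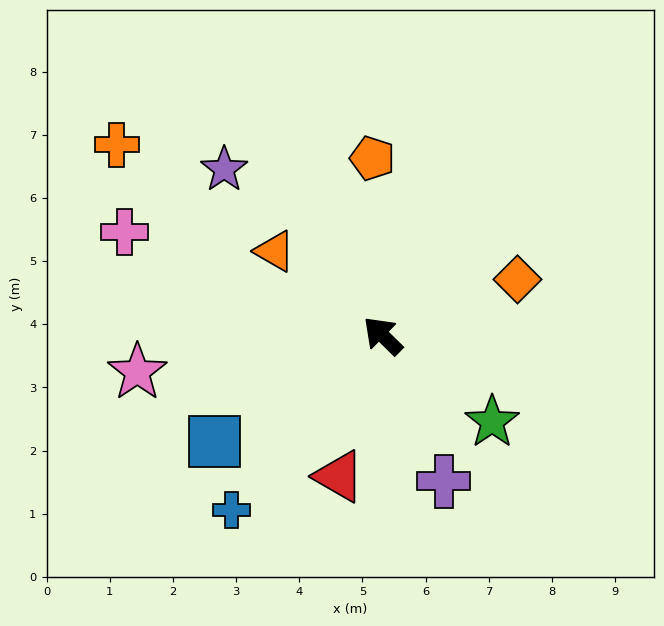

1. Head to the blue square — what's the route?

turn left 77°, forward 3.1 m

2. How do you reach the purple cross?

turn left 157°, forward 2.5 m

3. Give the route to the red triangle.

turn left 117°, forward 2.3 m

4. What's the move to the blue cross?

turn left 94°, forward 3.7 m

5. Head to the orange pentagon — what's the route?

turn right 42°, forward 2.8 m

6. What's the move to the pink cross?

turn left 23°, forward 4.4 m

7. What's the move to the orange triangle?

turn left 6°, forward 2.2 m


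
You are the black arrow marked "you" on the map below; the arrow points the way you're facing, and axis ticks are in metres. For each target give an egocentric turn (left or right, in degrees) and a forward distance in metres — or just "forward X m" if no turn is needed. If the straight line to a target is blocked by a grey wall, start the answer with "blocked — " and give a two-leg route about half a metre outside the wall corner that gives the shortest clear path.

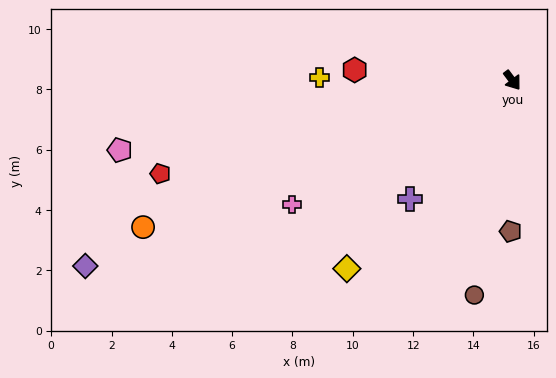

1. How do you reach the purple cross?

turn right 78°, forward 5.2 m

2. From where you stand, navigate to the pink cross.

turn right 97°, forward 8.4 m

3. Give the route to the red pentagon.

turn right 112°, forward 12.1 m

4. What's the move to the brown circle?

turn right 47°, forward 7.2 m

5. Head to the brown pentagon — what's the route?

turn right 38°, forward 5.0 m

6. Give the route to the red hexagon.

turn right 131°, forward 5.2 m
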